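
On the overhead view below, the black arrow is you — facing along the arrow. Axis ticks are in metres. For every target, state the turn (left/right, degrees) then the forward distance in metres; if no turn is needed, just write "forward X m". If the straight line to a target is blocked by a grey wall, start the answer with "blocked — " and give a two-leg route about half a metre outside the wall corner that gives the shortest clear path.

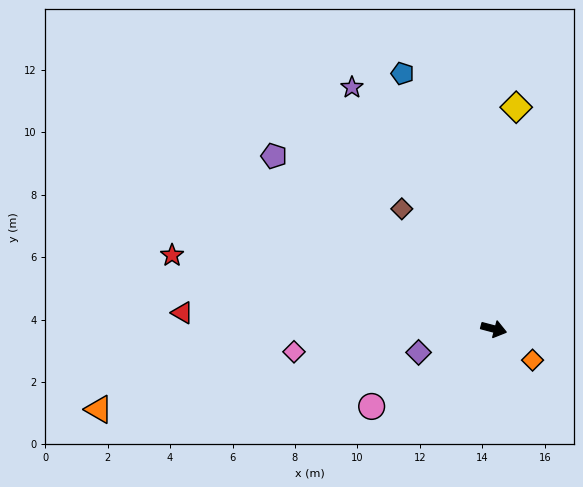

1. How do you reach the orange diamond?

turn right 24°, forward 1.6 m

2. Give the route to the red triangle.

turn right 168°, forward 10.0 m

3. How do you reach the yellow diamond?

turn left 99°, forward 7.1 m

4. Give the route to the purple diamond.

turn right 148°, forward 2.5 m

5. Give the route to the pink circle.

turn right 133°, forward 4.6 m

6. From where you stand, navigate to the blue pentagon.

turn left 124°, forward 8.7 m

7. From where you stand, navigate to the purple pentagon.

turn left 157°, forward 9.0 m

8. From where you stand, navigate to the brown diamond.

turn left 142°, forward 4.8 m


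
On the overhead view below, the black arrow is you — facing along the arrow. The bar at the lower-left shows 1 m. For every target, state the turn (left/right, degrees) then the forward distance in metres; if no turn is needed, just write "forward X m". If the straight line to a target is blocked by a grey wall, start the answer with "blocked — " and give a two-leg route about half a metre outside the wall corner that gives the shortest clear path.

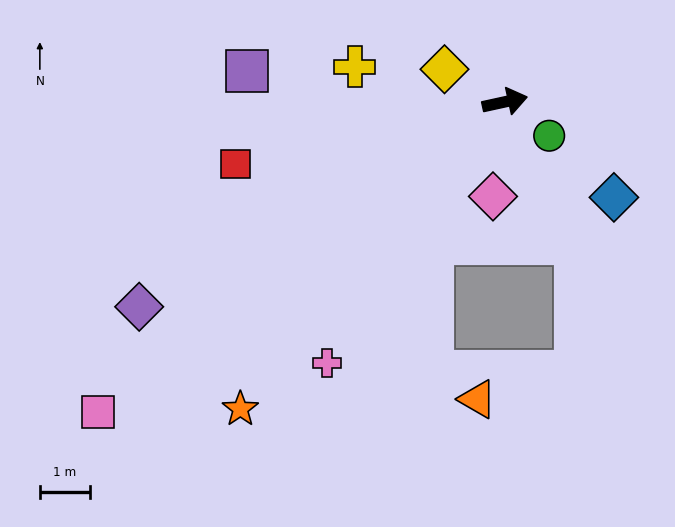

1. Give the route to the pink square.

turn right 155°, forward 10.2 m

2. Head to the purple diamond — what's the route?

turn right 163°, forward 8.3 m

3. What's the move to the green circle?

turn right 50°, forward 1.1 m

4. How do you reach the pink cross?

turn right 137°, forward 6.3 m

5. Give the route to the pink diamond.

turn right 110°, forward 1.9 m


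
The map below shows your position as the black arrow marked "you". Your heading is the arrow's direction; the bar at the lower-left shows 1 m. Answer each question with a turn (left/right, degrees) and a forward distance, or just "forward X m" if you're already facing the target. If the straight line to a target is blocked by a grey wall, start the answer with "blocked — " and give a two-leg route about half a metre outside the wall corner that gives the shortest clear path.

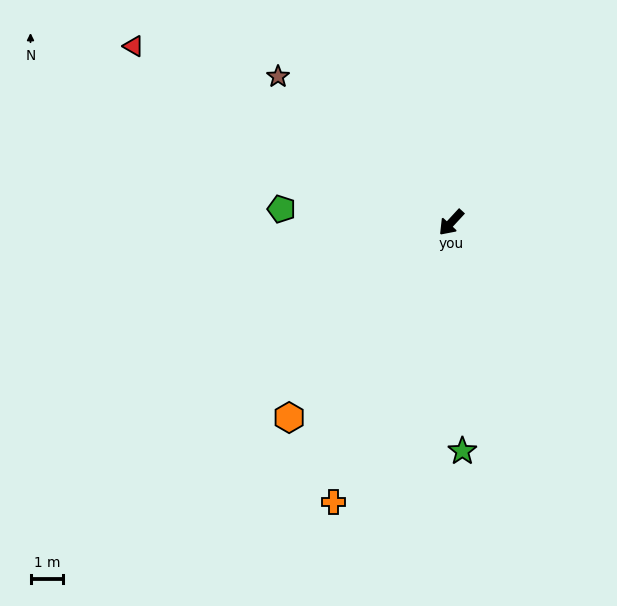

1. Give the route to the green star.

turn left 46°, forward 7.0 m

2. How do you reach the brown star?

turn right 87°, forward 6.9 m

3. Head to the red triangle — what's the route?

turn right 76°, forward 11.1 m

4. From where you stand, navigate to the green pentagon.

turn right 52°, forward 5.2 m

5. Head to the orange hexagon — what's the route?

turn left 3°, forward 7.8 m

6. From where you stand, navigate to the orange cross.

turn left 20°, forward 9.3 m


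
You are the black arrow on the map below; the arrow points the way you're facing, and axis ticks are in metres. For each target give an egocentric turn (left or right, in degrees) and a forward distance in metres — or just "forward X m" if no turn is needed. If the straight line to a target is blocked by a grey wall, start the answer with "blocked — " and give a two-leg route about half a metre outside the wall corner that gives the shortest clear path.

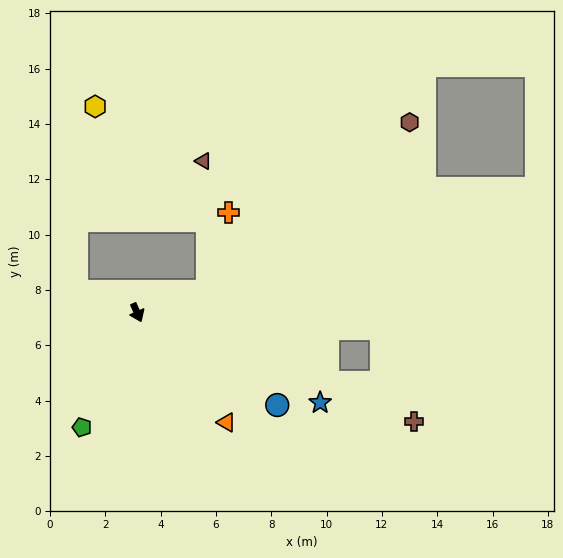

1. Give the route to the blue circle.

turn left 33°, forward 6.1 m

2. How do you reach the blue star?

turn left 40°, forward 7.4 m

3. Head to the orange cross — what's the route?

blocked — turn left 83°, forward 2.6 m, then turn left 58°, forward 3.0 m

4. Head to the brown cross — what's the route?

turn left 45°, forward 10.7 m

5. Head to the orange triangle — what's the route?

turn left 15°, forward 5.1 m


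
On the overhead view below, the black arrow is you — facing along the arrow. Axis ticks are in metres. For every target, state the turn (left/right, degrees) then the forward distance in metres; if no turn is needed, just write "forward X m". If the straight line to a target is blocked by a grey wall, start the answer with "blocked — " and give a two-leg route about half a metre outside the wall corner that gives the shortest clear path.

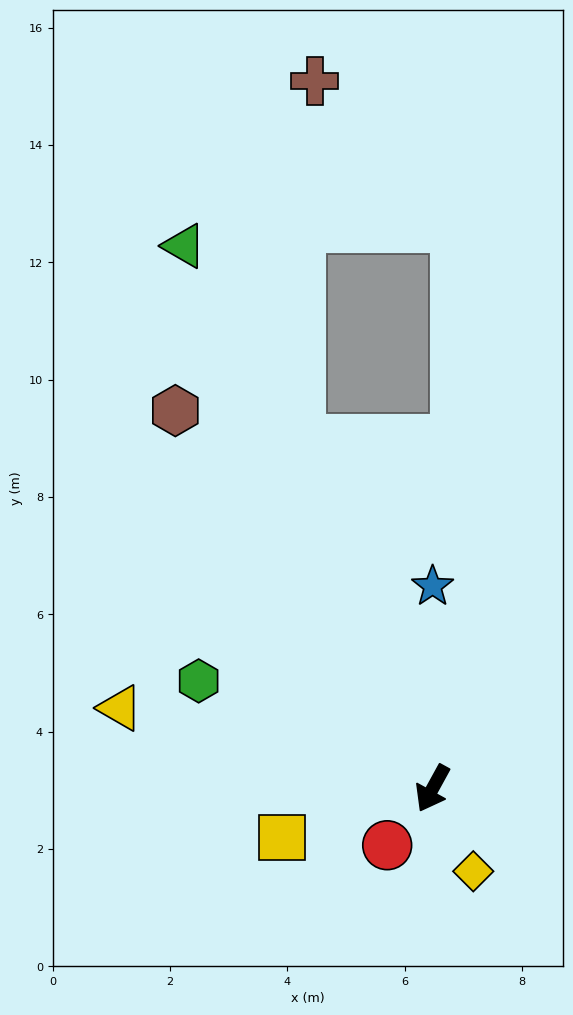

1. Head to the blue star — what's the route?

turn right 151°, forward 3.4 m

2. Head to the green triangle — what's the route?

turn right 127°, forward 10.2 m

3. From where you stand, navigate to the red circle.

turn right 10°, forward 1.2 m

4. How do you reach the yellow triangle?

turn right 76°, forward 5.5 m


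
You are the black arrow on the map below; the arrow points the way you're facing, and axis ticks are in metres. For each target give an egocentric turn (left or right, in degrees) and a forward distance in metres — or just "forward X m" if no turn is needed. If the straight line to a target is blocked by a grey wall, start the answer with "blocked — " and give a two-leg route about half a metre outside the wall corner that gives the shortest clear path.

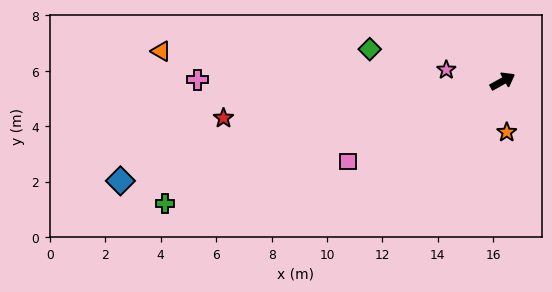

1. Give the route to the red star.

turn left 158°, forward 10.2 m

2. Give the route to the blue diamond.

turn left 165°, forward 14.3 m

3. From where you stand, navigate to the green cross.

turn left 171°, forward 12.9 m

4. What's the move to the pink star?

turn left 139°, forward 2.1 m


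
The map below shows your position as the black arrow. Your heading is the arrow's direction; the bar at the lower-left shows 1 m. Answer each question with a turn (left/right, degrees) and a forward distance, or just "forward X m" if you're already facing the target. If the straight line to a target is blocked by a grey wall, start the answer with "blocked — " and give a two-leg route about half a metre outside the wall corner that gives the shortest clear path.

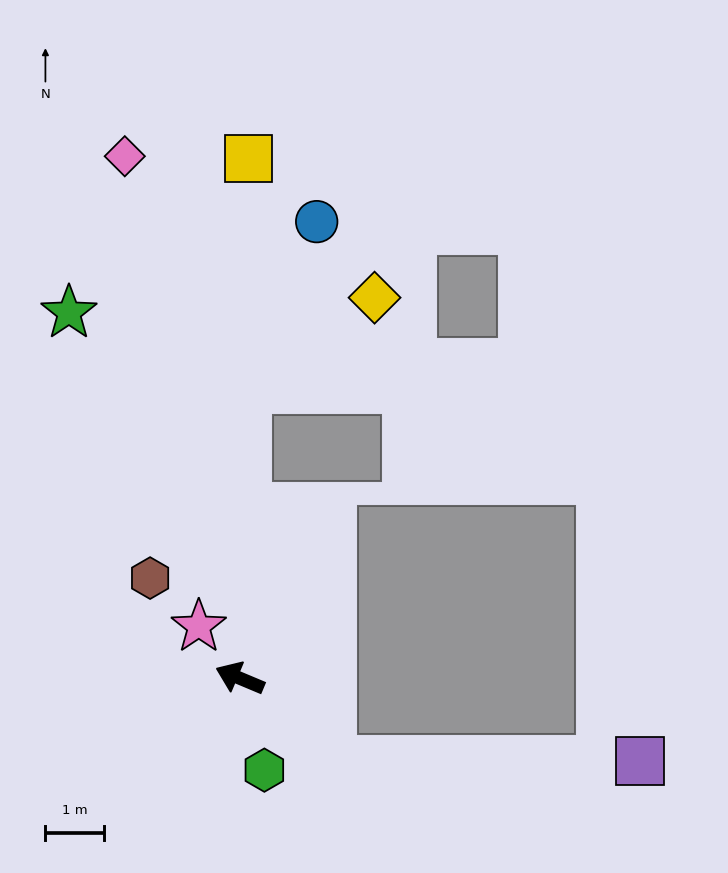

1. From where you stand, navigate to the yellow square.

turn right 68°, forward 8.9 m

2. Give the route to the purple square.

blocked — turn left 161°, forward 2.1 m, then turn left 42°, forward 5.3 m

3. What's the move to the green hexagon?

turn left 128°, forward 1.6 m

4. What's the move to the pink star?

turn right 29°, forward 1.1 m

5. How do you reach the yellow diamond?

blocked — turn right 69°, forward 5.0 m, then turn right 53°, forward 2.7 m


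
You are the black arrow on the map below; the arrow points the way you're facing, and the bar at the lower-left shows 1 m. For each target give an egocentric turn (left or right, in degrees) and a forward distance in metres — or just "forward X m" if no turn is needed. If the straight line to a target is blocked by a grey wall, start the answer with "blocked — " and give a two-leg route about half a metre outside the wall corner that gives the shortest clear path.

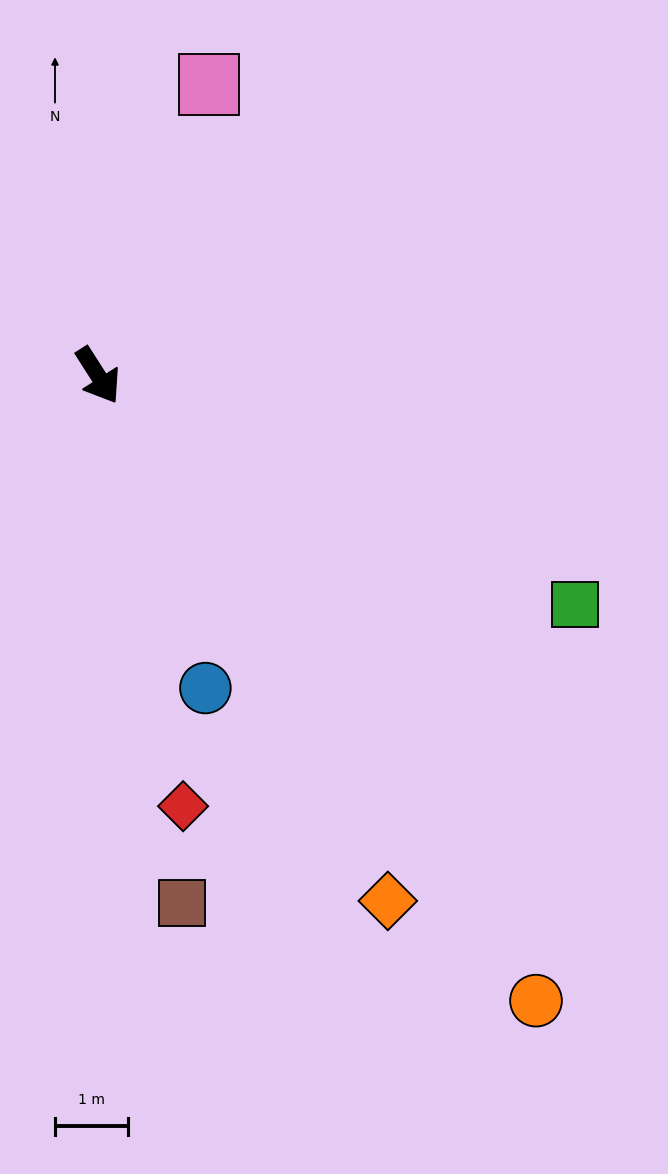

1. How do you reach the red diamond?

turn right 21°, forward 6.0 m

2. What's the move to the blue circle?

turn right 14°, forward 4.5 m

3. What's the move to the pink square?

turn left 127°, forward 4.3 m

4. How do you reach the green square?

turn left 32°, forward 7.2 m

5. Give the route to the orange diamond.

turn right 4°, forward 8.2 m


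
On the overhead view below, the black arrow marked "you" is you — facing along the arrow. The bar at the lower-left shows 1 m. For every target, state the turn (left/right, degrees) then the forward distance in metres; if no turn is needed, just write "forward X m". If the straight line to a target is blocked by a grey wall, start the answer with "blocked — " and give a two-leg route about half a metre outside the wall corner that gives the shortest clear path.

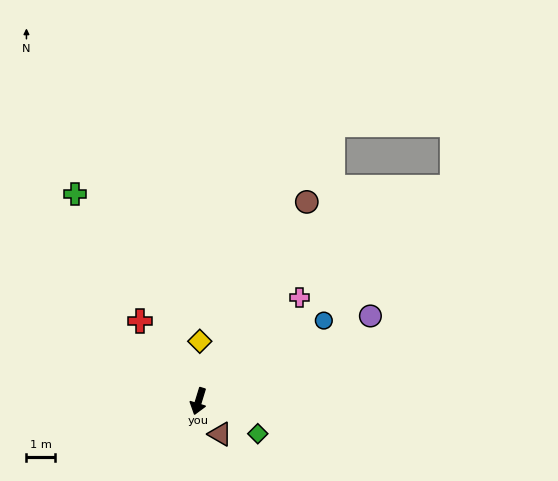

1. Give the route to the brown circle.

turn left 169°, forward 7.8 m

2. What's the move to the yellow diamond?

turn right 164°, forward 2.1 m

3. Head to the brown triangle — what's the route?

turn left 50°, forward 1.4 m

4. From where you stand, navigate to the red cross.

turn right 127°, forward 3.4 m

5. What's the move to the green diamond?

turn left 78°, forward 2.3 m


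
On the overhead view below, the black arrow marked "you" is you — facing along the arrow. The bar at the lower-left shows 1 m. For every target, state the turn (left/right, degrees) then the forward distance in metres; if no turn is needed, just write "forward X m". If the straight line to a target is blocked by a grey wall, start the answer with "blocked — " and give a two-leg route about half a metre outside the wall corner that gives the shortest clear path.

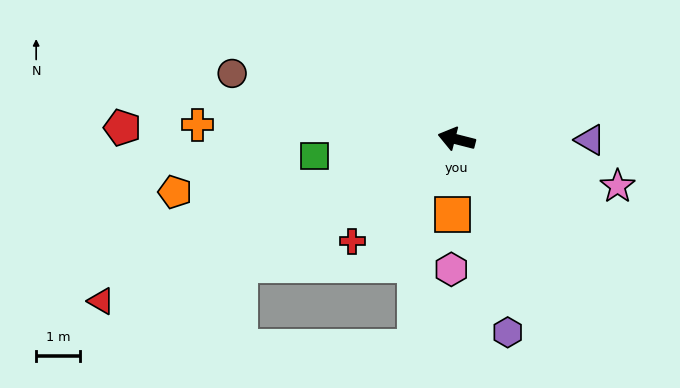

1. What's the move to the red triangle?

turn left 39°, forward 9.0 m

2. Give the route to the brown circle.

turn right 2°, forward 5.4 m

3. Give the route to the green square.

turn left 21°, forward 3.3 m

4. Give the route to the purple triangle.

turn right 166°, forward 3.1 m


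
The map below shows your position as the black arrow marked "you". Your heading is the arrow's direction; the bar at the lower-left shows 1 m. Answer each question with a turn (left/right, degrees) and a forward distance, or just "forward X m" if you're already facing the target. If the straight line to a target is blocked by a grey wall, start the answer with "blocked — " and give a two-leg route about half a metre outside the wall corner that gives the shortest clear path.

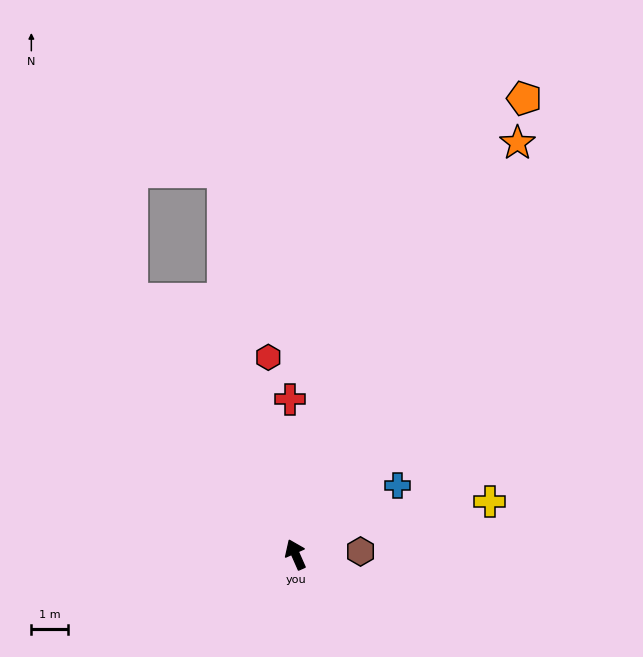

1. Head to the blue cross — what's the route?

turn right 80°, forward 3.3 m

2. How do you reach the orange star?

turn right 52°, forward 12.6 m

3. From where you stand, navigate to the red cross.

turn right 22°, forward 4.2 m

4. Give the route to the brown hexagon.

turn right 111°, forward 1.8 m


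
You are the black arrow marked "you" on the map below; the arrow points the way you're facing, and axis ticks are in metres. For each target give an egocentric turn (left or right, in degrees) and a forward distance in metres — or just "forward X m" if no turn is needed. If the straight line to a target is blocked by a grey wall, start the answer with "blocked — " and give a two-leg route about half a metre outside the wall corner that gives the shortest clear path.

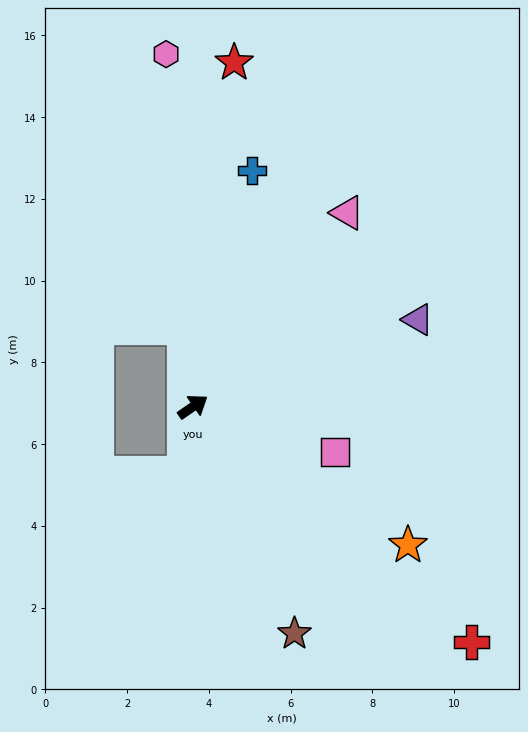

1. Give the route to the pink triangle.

turn left 17°, forward 6.1 m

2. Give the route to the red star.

turn left 48°, forward 8.5 m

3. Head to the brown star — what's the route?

turn right 101°, forward 6.1 m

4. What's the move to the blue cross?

turn left 41°, forward 5.9 m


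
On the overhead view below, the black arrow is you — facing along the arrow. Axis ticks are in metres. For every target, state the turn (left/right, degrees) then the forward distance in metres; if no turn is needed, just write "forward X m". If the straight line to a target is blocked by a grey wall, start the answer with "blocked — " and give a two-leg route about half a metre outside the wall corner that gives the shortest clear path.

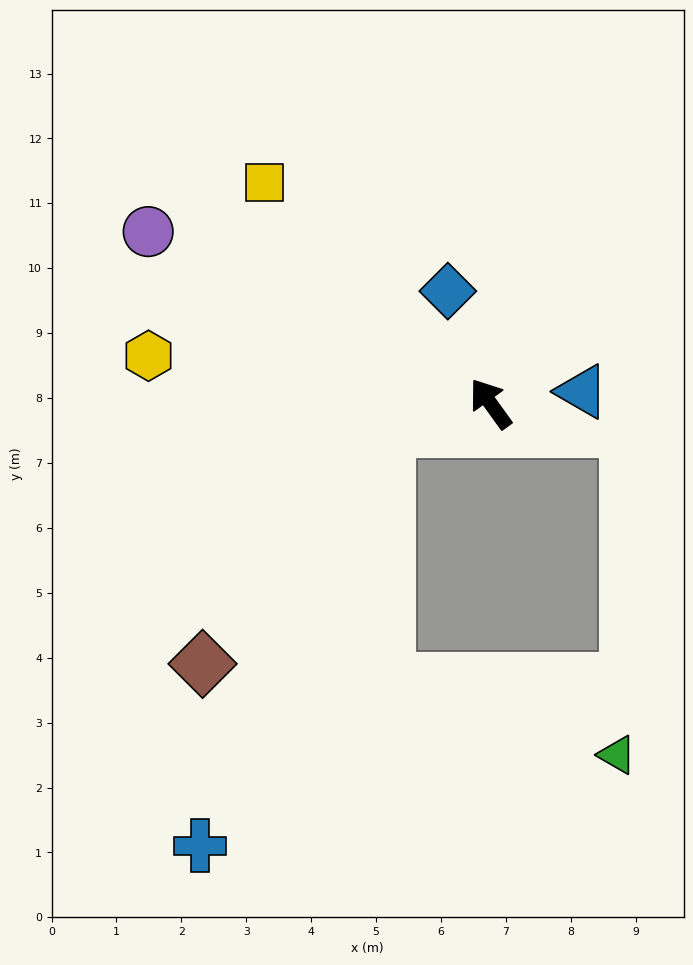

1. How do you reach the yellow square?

turn left 10°, forward 4.9 m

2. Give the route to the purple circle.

turn left 28°, forward 5.9 m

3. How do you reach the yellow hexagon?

turn left 46°, forward 5.3 m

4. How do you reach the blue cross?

blocked — turn left 69°, forward 1.6 m, then turn left 51°, forward 7.0 m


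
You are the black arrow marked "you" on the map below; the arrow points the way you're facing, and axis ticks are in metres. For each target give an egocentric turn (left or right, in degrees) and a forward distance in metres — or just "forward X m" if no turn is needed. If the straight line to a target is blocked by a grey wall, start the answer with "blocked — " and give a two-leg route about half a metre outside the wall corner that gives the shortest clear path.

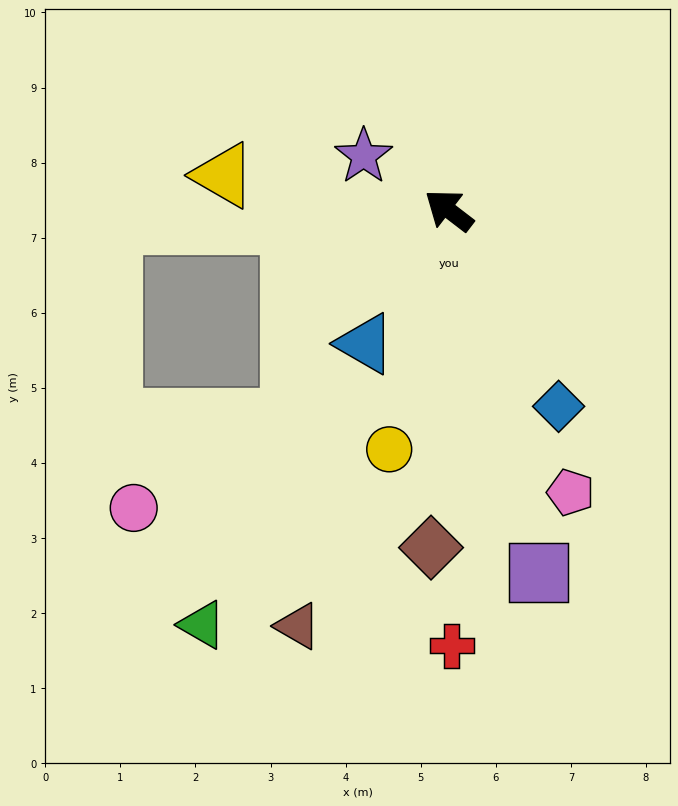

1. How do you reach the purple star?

turn left 5°, forward 1.3 m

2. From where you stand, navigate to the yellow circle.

turn left 114°, forward 3.3 m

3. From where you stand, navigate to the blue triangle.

turn left 95°, forward 2.1 m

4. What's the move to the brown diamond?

turn left 124°, forward 4.5 m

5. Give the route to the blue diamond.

turn left 157°, forward 3.0 m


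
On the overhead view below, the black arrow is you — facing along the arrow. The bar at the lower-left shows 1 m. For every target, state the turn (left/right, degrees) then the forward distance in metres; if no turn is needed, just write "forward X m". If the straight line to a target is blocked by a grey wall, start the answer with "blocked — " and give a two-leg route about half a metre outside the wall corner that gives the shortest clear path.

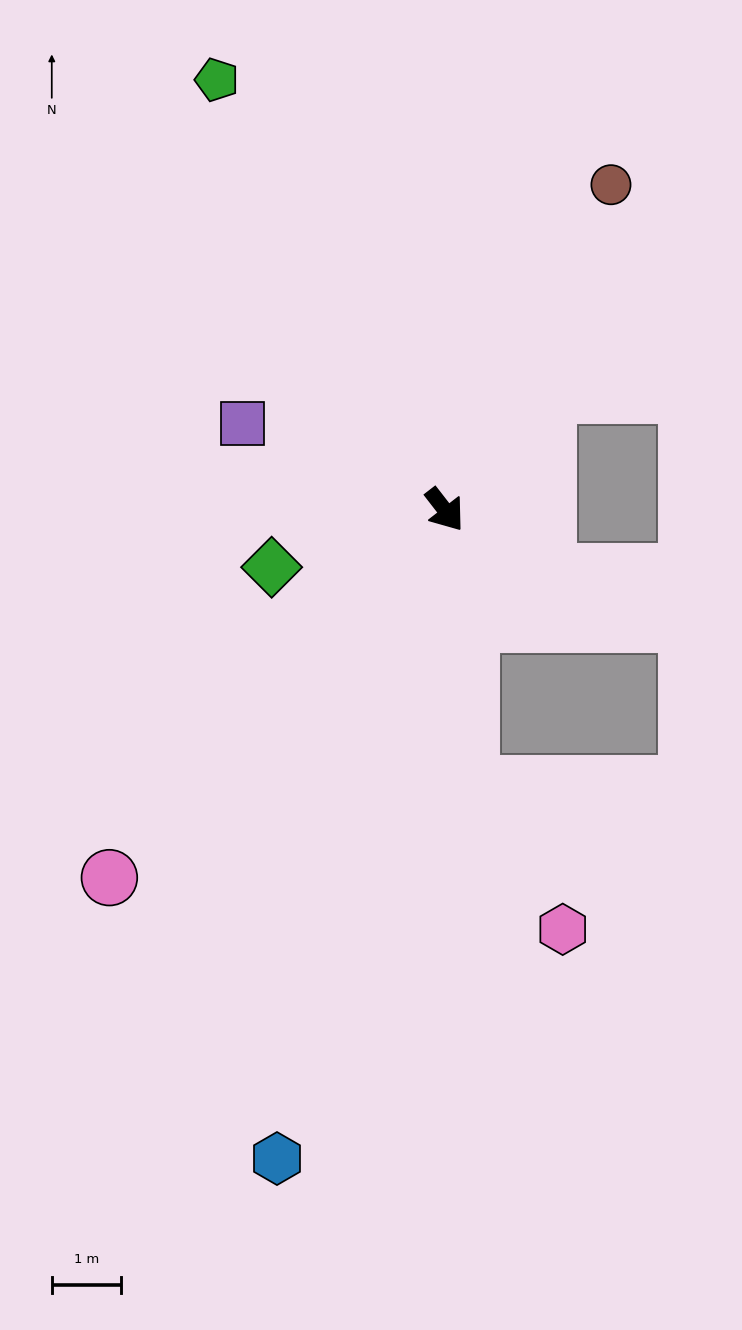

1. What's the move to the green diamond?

turn right 109°, forward 2.6 m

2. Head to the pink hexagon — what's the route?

blocked — turn right 33°, forward 4.0 m, then turn left 28°, forward 2.5 m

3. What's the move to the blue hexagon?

turn right 52°, forward 9.7 m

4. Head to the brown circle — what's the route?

turn left 115°, forward 5.3 m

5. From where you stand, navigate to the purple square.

turn right 151°, forward 3.2 m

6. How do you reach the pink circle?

turn right 80°, forward 7.2 m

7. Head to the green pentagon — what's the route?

turn left 170°, forward 7.1 m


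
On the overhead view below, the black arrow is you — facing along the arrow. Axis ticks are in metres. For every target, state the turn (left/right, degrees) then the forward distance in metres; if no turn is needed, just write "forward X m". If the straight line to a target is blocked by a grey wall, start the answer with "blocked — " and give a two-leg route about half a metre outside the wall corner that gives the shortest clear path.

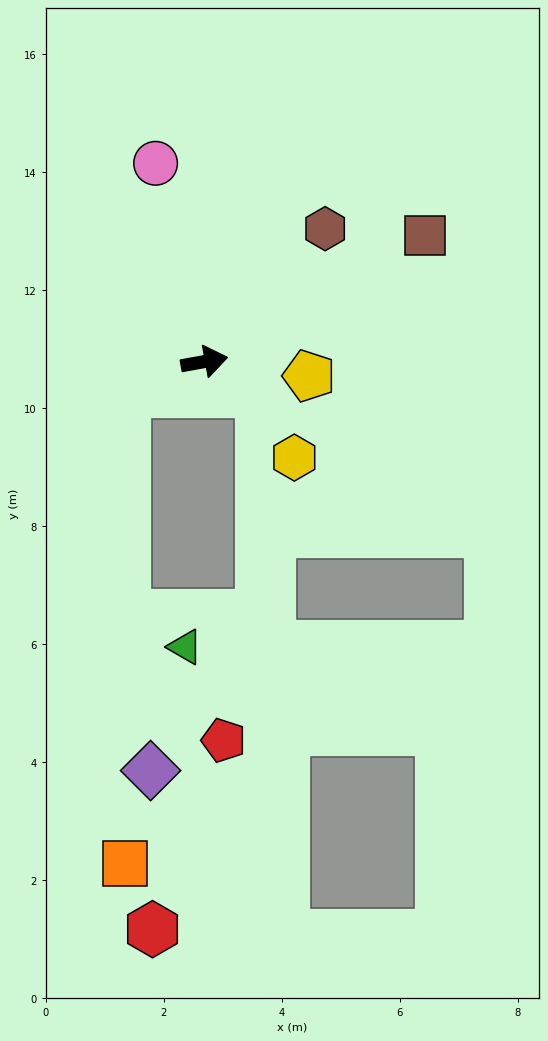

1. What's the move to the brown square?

turn left 19°, forward 4.3 m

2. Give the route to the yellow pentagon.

turn right 18°, forward 1.8 m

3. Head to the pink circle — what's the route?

turn left 94°, forward 3.5 m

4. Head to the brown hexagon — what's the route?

turn left 37°, forward 3.0 m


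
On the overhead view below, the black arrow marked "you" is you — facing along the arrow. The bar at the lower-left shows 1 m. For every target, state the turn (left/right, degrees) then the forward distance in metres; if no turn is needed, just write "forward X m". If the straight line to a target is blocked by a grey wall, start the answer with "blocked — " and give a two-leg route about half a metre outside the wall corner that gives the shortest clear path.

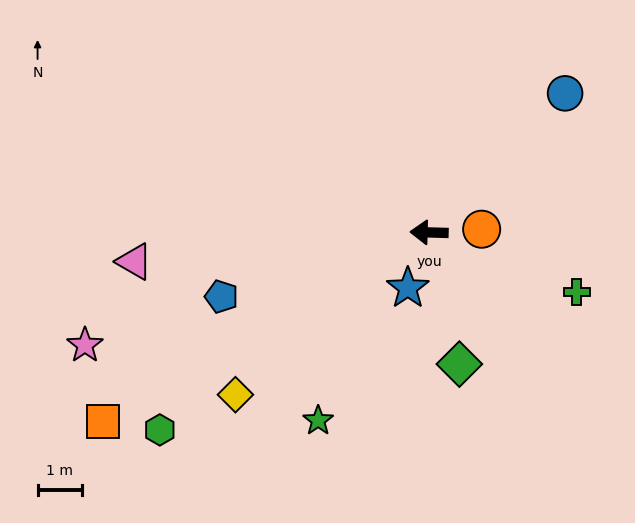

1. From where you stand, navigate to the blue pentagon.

turn left 19°, forward 4.9 m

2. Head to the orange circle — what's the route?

turn right 175°, forward 1.2 m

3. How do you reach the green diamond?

turn left 105°, forward 3.1 m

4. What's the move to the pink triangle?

turn left 7°, forward 6.7 m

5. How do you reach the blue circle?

turn right 133°, forward 4.4 m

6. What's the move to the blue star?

turn left 71°, forward 1.4 m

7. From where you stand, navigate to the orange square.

turn left 32°, forward 8.6 m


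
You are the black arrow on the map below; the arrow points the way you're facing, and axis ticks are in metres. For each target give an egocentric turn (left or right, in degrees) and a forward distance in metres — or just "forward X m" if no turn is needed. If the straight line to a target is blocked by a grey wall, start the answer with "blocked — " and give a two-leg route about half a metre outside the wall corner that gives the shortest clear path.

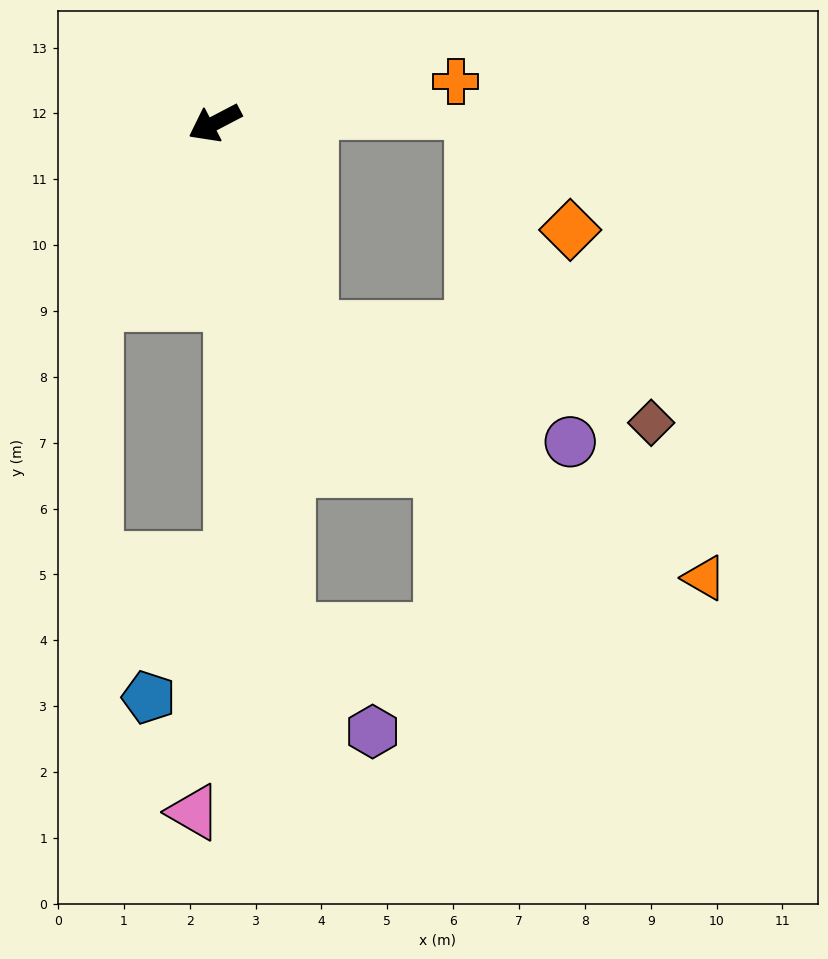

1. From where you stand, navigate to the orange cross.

turn left 162°, forward 3.7 m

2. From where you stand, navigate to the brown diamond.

blocked — turn left 87°, forward 3.4 m, then turn left 50°, forward 5.4 m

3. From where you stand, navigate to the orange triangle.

blocked — turn left 87°, forward 3.4 m, then turn left 33°, forward 7.1 m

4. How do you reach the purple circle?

blocked — turn left 87°, forward 3.4 m, then turn left 42°, forward 4.3 m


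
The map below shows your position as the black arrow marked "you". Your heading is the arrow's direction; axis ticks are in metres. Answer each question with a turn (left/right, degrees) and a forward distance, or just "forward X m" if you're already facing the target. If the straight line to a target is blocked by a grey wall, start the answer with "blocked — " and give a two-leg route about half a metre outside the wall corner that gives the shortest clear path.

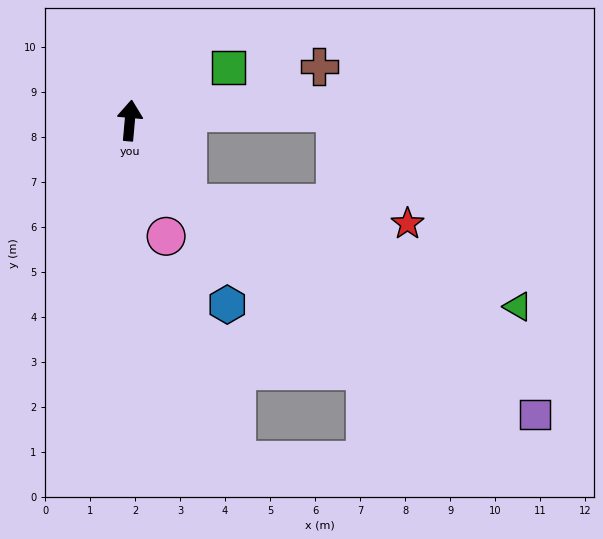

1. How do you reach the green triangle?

blocked — turn right 140°, forward 2.2 m, then turn left 38°, forward 7.7 m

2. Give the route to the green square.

turn right 57°, forward 2.5 m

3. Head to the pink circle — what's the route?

turn right 158°, forward 2.7 m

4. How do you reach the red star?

blocked — turn right 140°, forward 2.2 m, then turn left 50°, forward 4.9 m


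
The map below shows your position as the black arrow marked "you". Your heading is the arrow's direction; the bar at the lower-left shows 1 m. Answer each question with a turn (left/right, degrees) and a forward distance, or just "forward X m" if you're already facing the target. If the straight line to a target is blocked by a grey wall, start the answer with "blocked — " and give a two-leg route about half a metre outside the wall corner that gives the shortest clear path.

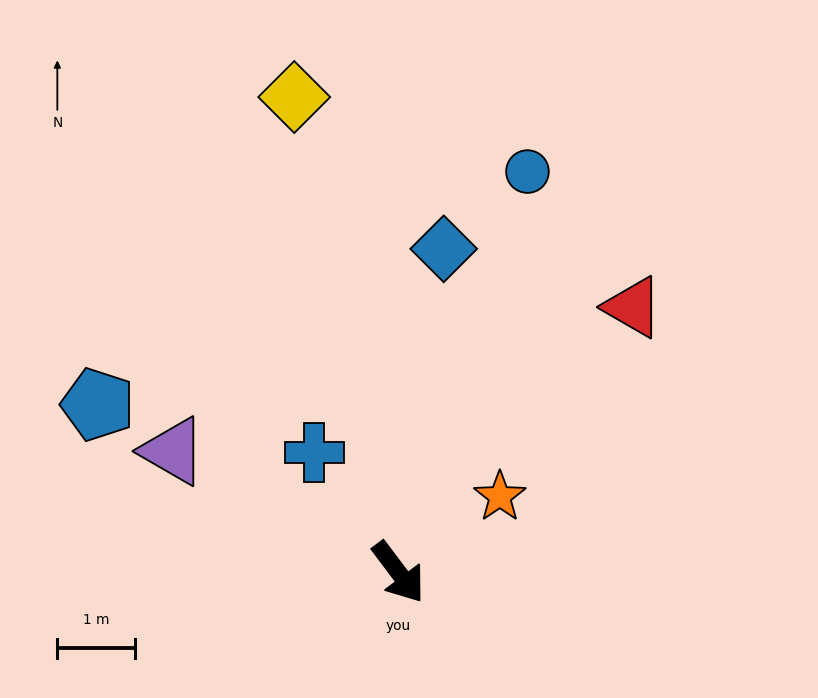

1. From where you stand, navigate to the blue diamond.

turn left 135°, forward 4.2 m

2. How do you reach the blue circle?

turn left 125°, forward 5.4 m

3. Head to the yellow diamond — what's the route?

turn left 155°, forward 6.3 m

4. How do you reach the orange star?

turn left 90°, forward 1.6 m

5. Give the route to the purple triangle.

turn right 155°, forward 3.3 m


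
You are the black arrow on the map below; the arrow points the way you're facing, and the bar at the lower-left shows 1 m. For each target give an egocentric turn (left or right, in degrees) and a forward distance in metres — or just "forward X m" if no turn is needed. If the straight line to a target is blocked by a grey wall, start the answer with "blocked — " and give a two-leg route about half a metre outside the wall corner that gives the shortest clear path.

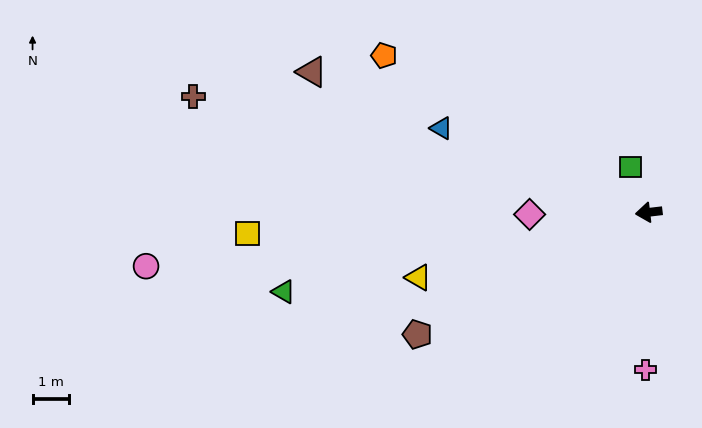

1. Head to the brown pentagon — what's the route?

turn left 21°, forward 7.2 m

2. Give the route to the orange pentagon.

turn right 37°, forward 8.4 m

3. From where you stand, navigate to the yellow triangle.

turn left 9°, forward 6.6 m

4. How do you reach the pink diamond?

turn right 6°, forward 3.3 m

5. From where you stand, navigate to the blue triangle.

turn right 29°, forward 6.1 m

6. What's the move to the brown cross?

turn right 21°, forward 12.9 m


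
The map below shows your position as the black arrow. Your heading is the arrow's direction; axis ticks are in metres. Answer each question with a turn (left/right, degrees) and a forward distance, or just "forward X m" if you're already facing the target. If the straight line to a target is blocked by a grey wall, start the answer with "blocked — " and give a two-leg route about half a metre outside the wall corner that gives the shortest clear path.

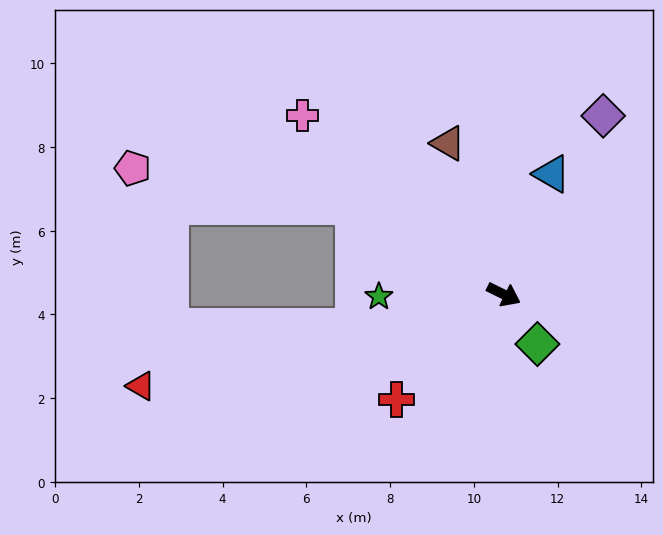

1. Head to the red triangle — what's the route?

turn right 140°, forward 8.9 m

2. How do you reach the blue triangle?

turn left 95°, forward 3.1 m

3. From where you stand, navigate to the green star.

turn right 153°, forward 3.0 m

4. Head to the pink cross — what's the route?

turn left 165°, forward 6.4 m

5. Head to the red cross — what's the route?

turn right 109°, forward 3.6 m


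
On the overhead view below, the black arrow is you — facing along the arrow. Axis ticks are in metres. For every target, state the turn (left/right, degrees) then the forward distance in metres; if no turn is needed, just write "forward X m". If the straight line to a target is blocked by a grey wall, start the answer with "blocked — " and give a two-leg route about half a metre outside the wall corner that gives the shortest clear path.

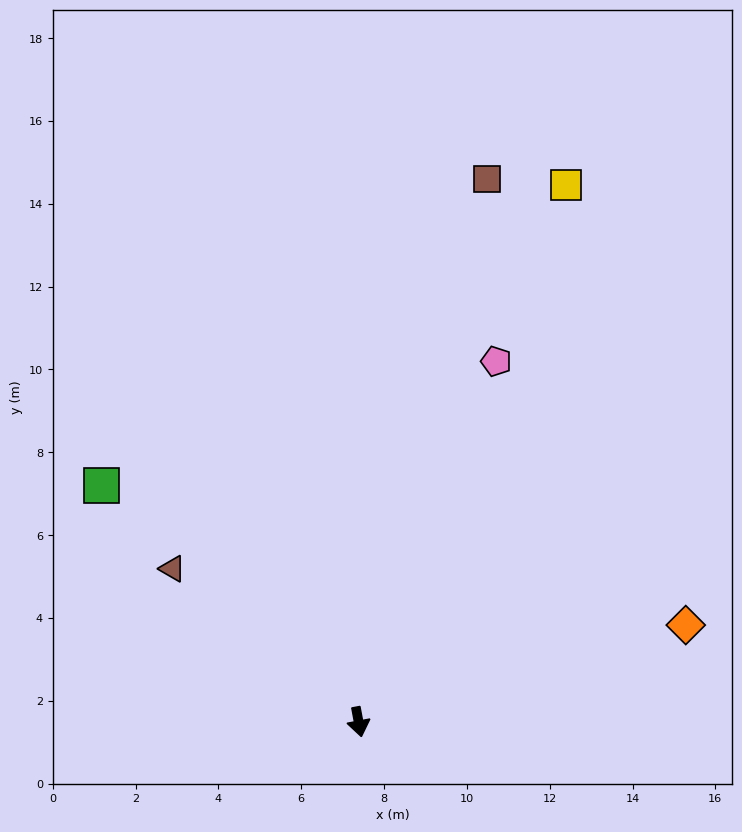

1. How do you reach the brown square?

turn left 156°, forward 13.5 m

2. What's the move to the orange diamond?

turn left 96°, forward 8.2 m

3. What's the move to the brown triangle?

turn right 140°, forward 5.8 m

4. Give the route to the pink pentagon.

turn left 148°, forward 9.3 m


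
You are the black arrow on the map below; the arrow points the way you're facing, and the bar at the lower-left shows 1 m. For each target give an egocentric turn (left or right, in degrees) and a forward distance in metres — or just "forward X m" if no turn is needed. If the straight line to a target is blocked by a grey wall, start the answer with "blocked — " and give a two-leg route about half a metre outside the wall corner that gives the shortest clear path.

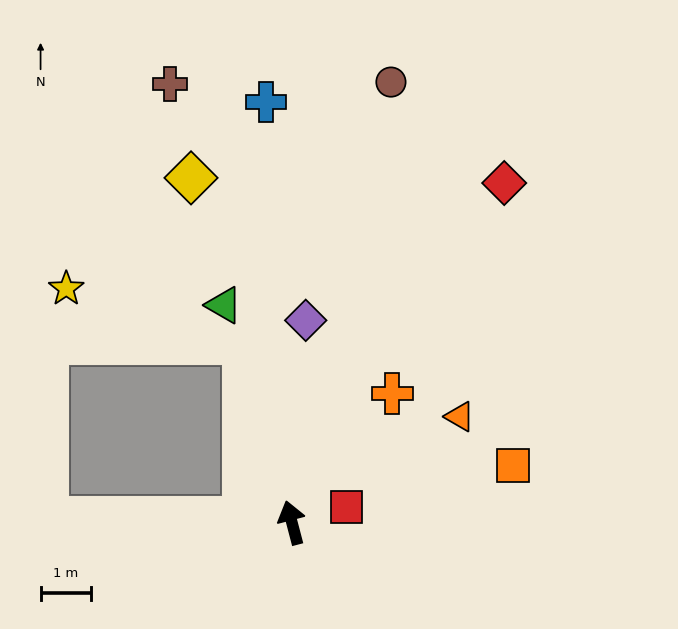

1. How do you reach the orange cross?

turn right 53°, forward 3.2 m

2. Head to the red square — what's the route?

turn right 89°, forward 1.1 m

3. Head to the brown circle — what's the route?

turn right 27°, forward 9.0 m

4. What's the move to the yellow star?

blocked — forward 3.7 m, then turn left 58°, forward 3.7 m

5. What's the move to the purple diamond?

turn right 19°, forward 4.0 m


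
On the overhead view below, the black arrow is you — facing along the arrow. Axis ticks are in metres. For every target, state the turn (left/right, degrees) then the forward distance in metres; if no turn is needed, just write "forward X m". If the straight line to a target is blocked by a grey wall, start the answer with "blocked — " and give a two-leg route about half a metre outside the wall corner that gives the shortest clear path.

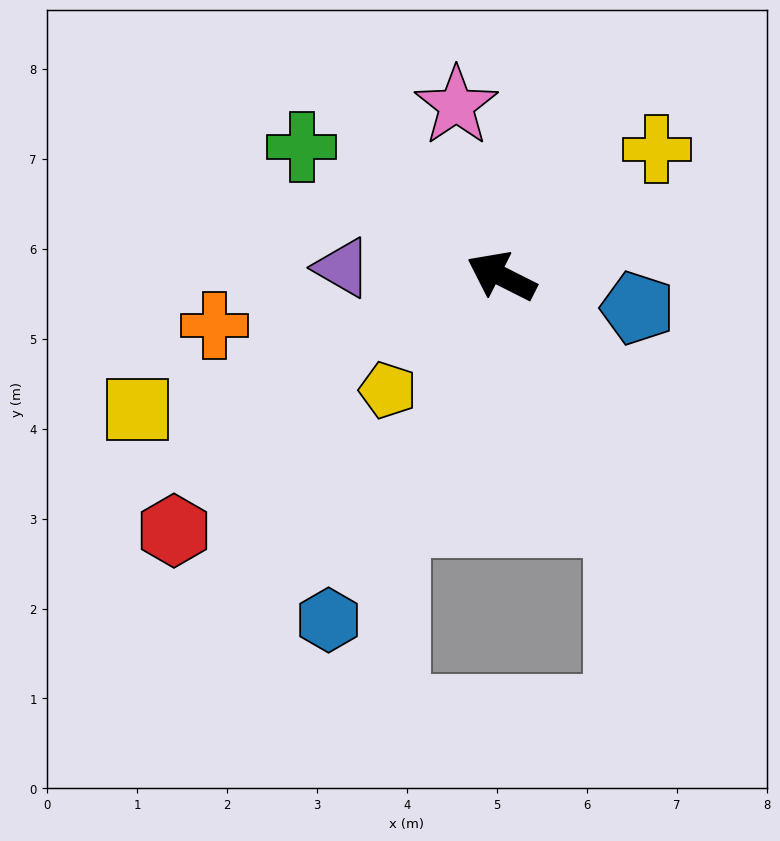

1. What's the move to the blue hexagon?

turn left 90°, forward 4.3 m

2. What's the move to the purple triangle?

turn left 24°, forward 1.8 m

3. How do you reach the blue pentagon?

turn right 166°, forward 1.6 m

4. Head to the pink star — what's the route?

turn right 48°, forward 2.0 m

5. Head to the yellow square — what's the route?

turn left 47°, forward 4.3 m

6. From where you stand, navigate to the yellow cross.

turn right 114°, forward 2.2 m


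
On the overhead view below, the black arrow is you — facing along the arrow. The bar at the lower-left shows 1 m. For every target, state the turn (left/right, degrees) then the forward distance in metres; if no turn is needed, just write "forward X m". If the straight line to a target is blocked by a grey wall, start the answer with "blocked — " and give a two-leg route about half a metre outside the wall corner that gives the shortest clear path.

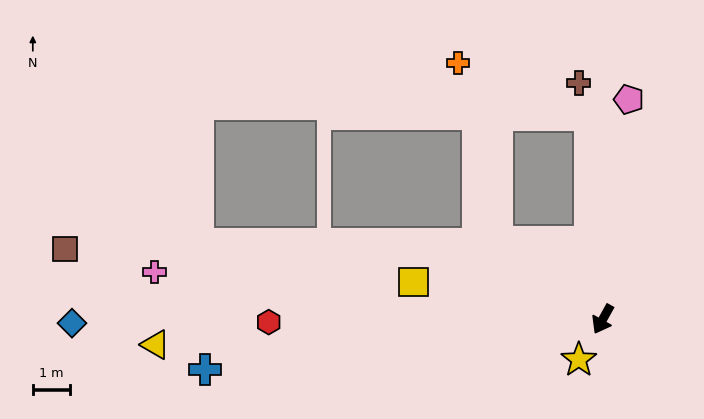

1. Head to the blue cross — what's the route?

turn right 54°, forward 10.6 m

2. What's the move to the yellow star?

forward 1.2 m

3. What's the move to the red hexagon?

turn right 61°, forward 8.9 m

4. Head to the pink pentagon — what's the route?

turn right 158°, forward 5.9 m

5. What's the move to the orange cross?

blocked — turn right 147°, forward 5.4 m, then turn left 64°, forward 3.8 m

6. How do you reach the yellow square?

turn right 72°, forward 5.1 m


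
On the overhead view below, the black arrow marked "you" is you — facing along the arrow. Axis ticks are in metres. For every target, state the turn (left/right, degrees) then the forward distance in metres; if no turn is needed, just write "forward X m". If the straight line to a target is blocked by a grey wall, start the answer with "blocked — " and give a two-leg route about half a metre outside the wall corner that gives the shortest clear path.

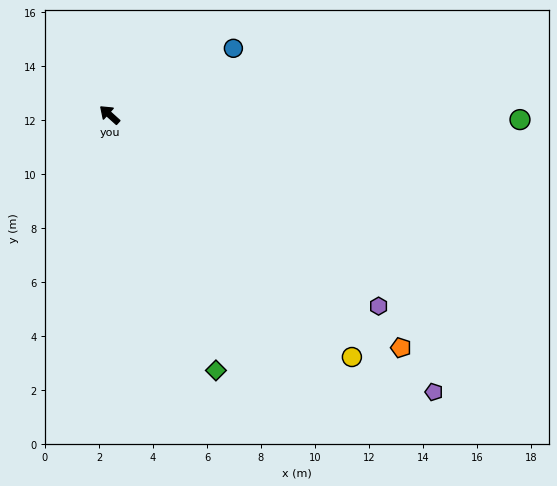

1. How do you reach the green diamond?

turn left 155°, forward 10.3 m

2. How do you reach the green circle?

turn right 139°, forward 15.2 m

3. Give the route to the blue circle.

turn right 110°, forward 5.2 m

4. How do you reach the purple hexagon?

turn right 173°, forward 12.2 m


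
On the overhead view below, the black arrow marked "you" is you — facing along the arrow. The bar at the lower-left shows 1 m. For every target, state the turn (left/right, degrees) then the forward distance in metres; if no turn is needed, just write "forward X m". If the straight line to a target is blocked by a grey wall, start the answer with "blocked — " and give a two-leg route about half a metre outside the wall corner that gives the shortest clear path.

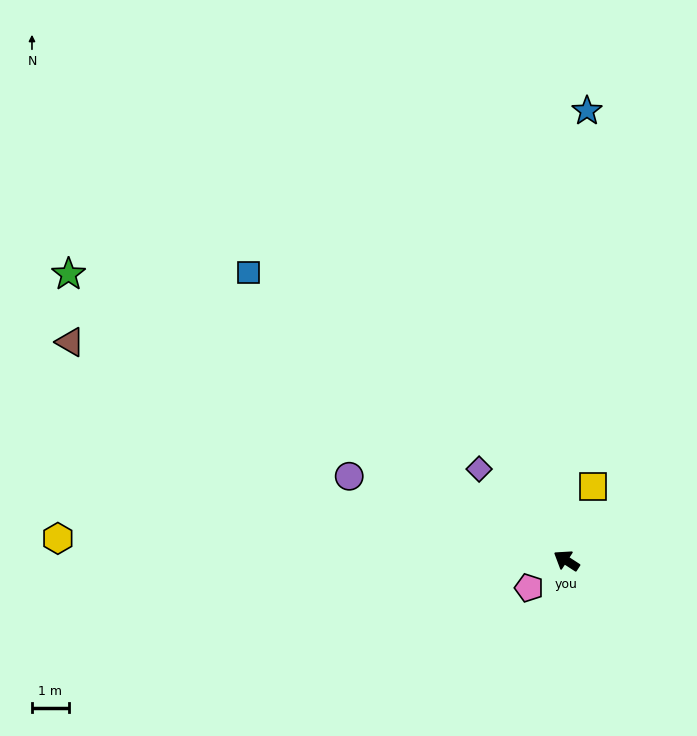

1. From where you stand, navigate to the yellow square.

turn right 77°, forward 2.1 m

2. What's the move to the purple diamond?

turn right 13°, forward 3.5 m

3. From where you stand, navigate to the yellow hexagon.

turn left 31°, forward 13.9 m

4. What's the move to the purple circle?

turn left 12°, forward 6.4 m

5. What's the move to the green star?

turn left 3°, forward 15.7 m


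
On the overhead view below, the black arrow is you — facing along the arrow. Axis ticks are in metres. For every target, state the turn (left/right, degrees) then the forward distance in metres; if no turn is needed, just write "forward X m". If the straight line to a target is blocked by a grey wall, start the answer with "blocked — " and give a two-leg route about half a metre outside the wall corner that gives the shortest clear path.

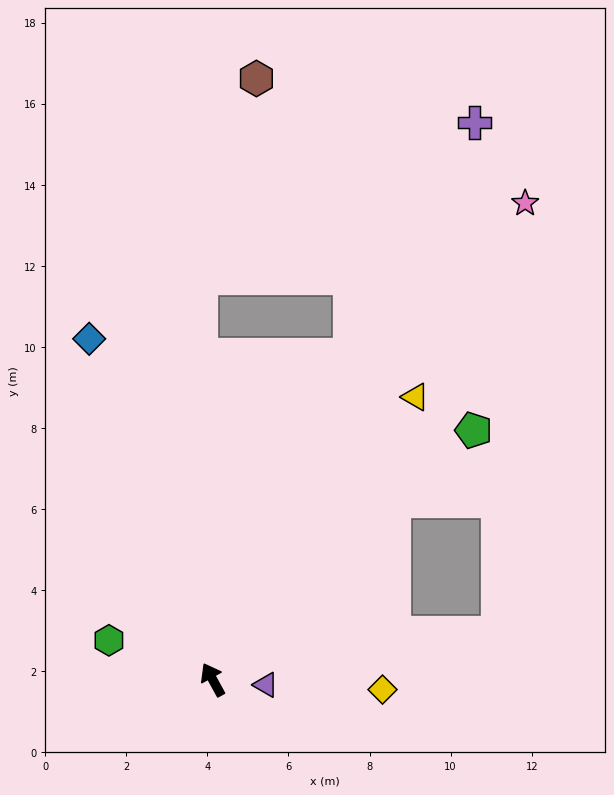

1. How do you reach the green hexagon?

turn left 40°, forward 2.7 m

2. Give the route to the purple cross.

turn right 54°, forward 15.2 m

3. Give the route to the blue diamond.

turn right 9°, forward 8.9 m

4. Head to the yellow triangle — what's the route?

turn right 64°, forward 8.6 m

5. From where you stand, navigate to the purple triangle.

turn right 124°, forward 1.3 m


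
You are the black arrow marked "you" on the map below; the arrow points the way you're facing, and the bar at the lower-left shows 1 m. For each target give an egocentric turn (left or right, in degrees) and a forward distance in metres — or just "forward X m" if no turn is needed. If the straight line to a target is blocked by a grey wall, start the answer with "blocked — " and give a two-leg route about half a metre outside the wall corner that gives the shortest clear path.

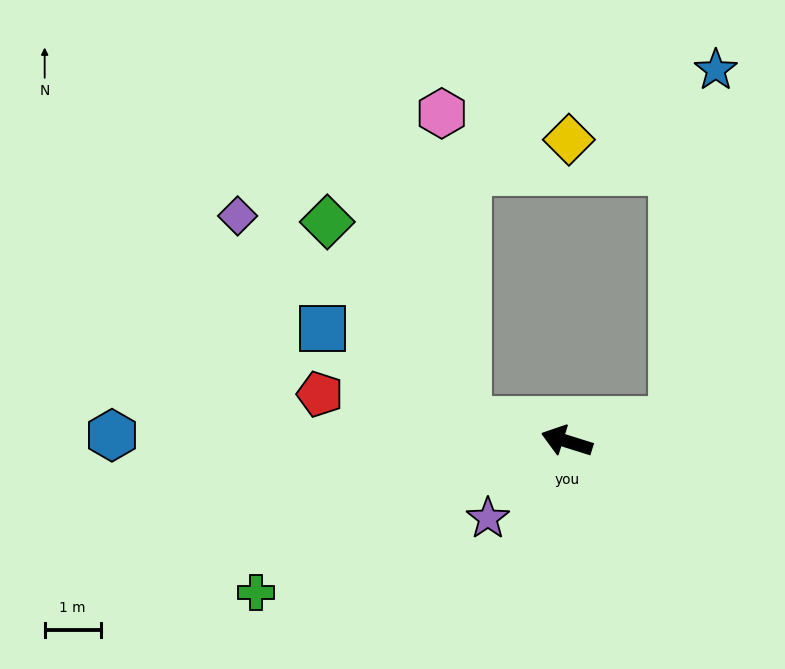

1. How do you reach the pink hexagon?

blocked — turn left 6°, forward 1.8 m, then turn right 74°, forward 5.5 m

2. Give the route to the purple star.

turn left 62°, forward 2.0 m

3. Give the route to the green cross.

turn left 43°, forward 6.2 m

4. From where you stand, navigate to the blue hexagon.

turn left 17°, forward 8.1 m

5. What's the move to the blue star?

blocked — turn right 151°, forward 1.9 m, then turn left 71°, forward 6.3 m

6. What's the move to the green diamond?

blocked — turn left 6°, forward 1.8 m, then turn right 43°, forward 4.3 m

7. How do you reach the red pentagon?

turn left 7°, forward 4.5 m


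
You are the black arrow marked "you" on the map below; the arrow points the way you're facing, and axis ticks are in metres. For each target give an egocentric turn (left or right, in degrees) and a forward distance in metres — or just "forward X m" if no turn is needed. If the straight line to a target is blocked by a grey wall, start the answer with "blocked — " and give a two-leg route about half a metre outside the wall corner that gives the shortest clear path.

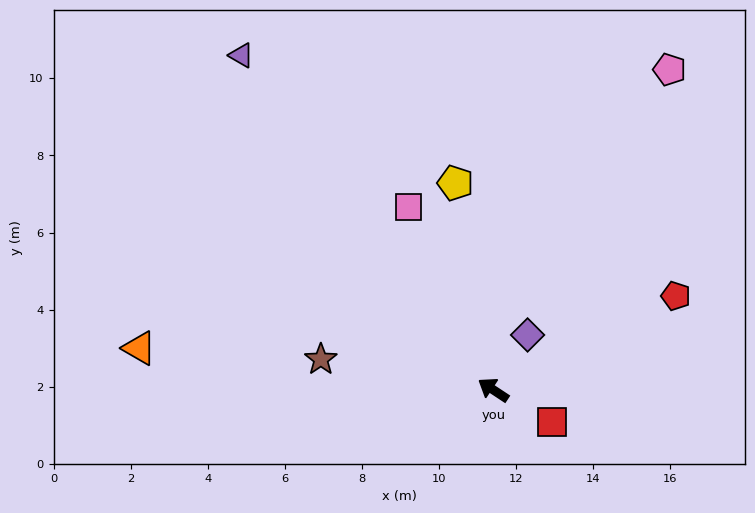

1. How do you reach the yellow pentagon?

turn right 46°, forward 5.5 m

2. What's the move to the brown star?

turn left 23°, forward 4.5 m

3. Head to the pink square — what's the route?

turn right 32°, forward 5.2 m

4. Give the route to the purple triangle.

turn right 20°, forward 10.9 m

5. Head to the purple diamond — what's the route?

turn right 89°, forward 1.7 m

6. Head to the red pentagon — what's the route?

turn right 119°, forward 5.3 m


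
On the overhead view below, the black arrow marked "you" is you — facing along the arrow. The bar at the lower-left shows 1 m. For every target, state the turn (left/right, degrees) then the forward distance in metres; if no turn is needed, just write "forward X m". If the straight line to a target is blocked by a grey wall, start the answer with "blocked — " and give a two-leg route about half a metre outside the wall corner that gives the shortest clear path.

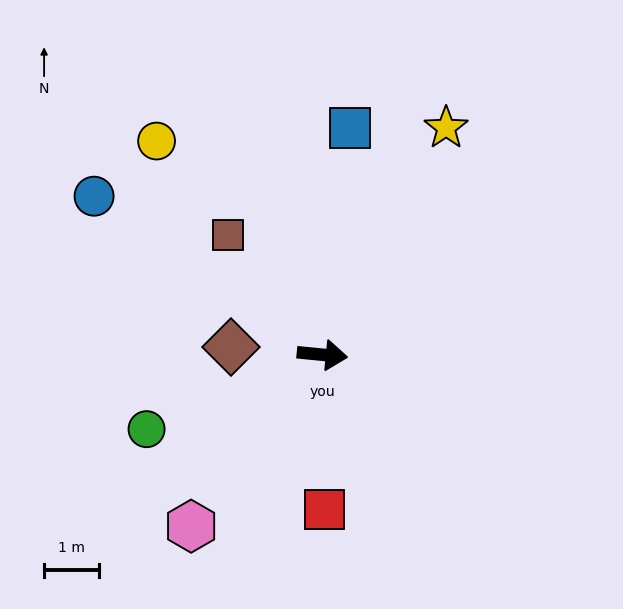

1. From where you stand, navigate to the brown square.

turn left 134°, forward 2.8 m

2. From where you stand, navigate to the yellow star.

turn left 67°, forward 4.7 m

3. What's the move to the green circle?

turn right 151°, forward 3.5 m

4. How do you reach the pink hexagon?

turn right 122°, forward 3.9 m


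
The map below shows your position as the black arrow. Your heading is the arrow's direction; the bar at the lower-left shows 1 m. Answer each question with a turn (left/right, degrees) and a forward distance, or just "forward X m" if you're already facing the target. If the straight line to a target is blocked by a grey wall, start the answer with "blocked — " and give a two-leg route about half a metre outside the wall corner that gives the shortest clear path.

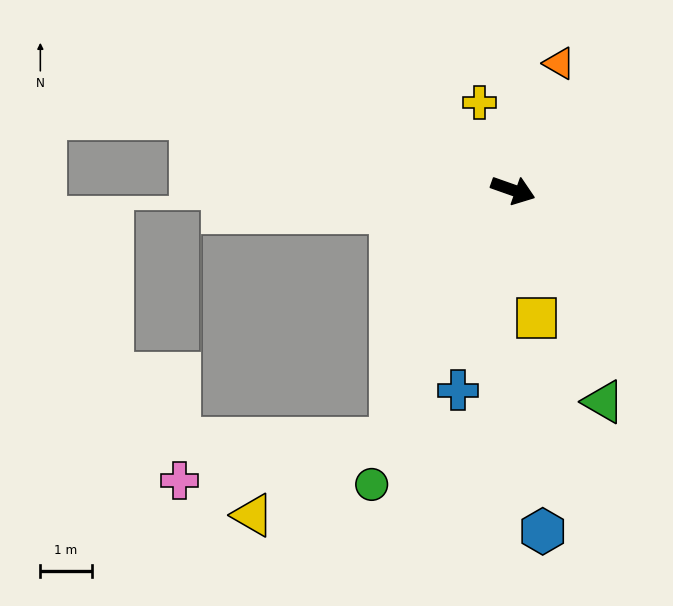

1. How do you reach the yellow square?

turn right 60°, forward 2.5 m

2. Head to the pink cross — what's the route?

blocked — turn right 97°, forward 5.4 m, then turn right 52°, forward 4.2 m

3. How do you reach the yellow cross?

turn left 130°, forward 1.8 m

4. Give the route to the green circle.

turn right 96°, forward 6.4 m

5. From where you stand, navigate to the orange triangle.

turn left 89°, forward 2.6 m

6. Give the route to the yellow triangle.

blocked — turn right 97°, forward 5.4 m, then turn right 35°, forward 3.1 m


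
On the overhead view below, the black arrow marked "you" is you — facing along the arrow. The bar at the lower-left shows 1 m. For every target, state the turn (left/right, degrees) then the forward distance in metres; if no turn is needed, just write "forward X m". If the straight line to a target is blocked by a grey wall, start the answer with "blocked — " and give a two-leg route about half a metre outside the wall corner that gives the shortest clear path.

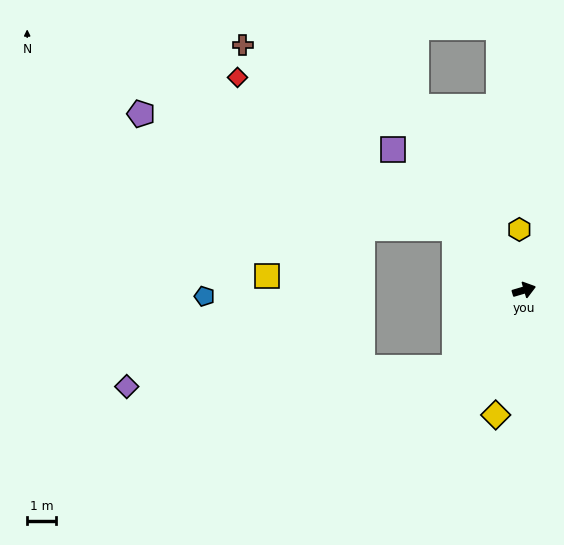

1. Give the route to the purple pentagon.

blocked — turn left 122°, forward 3.2 m, then turn left 21°, forward 11.5 m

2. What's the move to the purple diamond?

blocked — turn right 149°, forward 3.6 m, then turn right 44°, forward 11.3 m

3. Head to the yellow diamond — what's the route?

turn right 119°, forward 4.4 m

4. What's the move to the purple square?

turn left 117°, forward 6.6 m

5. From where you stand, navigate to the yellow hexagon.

turn left 78°, forward 2.1 m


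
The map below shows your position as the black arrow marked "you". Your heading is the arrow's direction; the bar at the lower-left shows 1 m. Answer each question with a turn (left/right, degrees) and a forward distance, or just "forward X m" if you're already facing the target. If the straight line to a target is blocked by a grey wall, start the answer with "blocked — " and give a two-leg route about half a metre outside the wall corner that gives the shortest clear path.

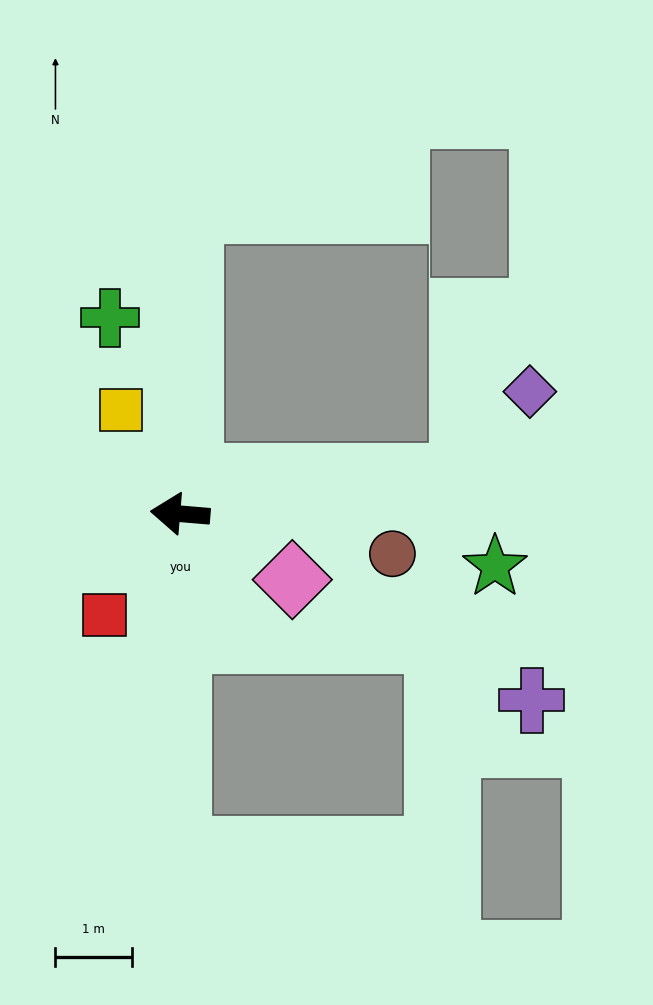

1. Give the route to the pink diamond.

turn left 154°, forward 1.7 m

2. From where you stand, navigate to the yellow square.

turn right 56°, forward 1.6 m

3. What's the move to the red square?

turn left 58°, forward 1.6 m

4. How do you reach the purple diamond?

blocked — turn right 168°, forward 3.7 m, then turn left 44°, forward 1.4 m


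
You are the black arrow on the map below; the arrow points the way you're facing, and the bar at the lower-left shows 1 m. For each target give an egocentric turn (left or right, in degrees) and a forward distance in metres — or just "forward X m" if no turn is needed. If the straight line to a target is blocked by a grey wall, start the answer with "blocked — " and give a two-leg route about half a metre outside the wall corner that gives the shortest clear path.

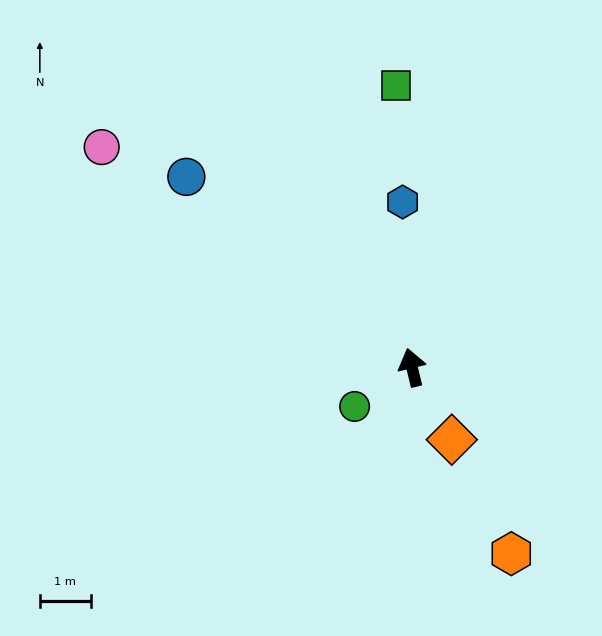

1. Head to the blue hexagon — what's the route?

turn right 10°, forward 3.2 m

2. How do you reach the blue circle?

turn left 36°, forward 5.8 m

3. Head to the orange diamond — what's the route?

turn right 165°, forward 1.6 m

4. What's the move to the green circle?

turn left 111°, forward 1.4 m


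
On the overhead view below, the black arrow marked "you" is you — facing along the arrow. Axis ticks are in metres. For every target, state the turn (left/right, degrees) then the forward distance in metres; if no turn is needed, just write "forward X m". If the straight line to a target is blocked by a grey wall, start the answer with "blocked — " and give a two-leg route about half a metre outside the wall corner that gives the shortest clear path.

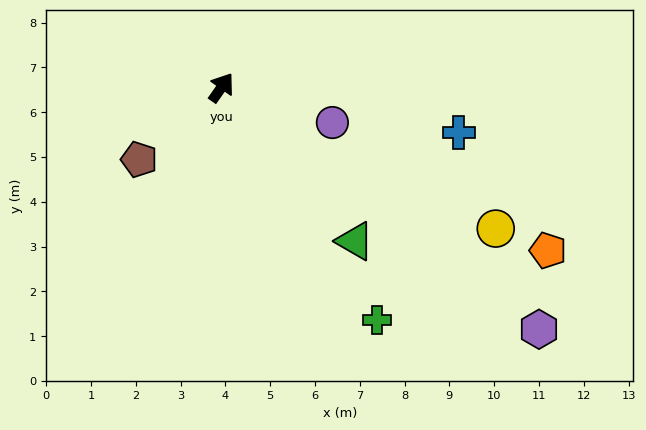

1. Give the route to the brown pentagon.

turn left 166°, forward 2.4 m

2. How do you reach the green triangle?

turn right 104°, forward 4.5 m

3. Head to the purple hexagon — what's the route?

turn right 92°, forward 8.9 m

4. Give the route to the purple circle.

turn right 73°, forward 2.6 m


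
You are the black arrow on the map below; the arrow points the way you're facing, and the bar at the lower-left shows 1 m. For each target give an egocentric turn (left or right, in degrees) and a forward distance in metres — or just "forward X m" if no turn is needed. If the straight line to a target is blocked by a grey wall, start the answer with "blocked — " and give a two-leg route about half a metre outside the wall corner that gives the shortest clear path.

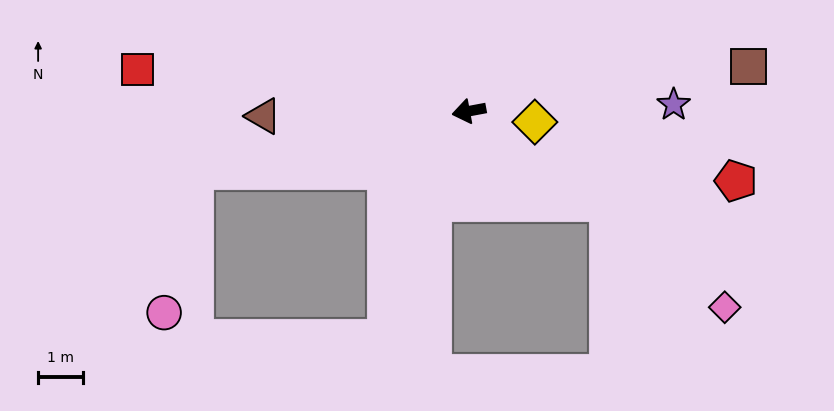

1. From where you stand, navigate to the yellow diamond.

turn left 160°, forward 1.5 m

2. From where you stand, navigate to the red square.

turn right 18°, forward 7.4 m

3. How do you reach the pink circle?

blocked — forward 6.3 m, then turn left 67°, forward 3.2 m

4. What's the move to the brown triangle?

turn right 9°, forward 4.6 m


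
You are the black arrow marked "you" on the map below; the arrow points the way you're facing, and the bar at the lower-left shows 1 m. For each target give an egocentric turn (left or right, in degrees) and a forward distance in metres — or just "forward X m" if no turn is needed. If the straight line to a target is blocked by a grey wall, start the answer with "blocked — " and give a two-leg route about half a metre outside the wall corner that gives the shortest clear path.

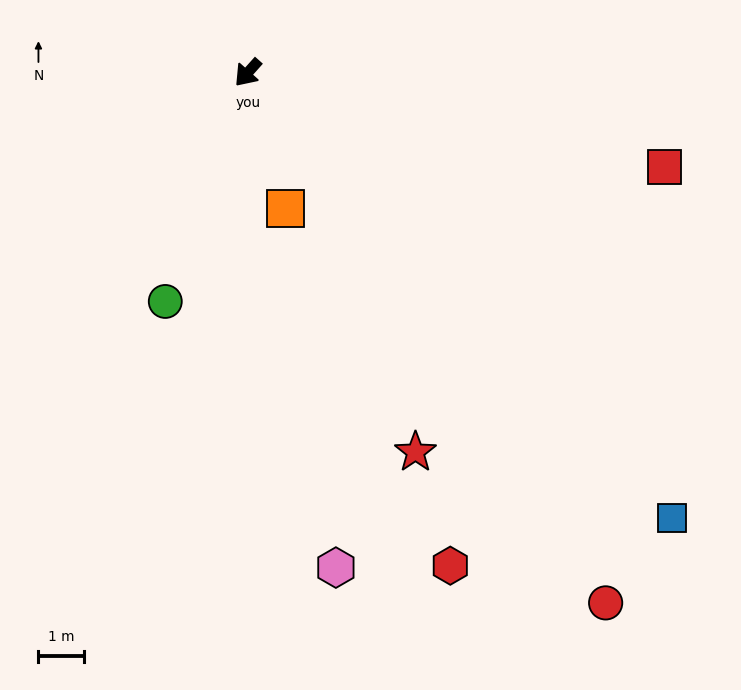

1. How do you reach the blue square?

turn left 85°, forward 13.5 m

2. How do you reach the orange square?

turn left 57°, forward 3.1 m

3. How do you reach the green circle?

turn left 22°, forward 5.3 m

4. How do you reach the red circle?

turn left 76°, forward 14.0 m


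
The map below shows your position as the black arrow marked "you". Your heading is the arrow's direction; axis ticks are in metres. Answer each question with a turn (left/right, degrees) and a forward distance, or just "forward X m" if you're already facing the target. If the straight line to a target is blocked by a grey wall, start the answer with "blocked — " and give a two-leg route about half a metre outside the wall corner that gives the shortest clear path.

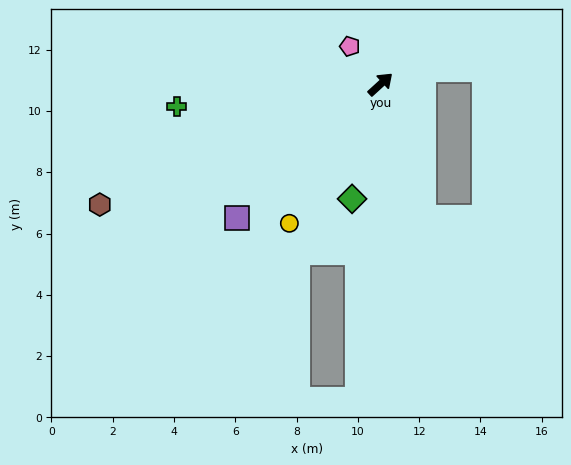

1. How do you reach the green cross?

turn left 144°, forward 6.7 m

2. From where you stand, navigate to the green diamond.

turn right 146°, forward 3.9 m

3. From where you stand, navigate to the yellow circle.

turn right 166°, forward 5.4 m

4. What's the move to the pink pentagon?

turn left 87°, forward 1.6 m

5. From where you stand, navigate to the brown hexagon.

turn left 161°, forward 10.0 m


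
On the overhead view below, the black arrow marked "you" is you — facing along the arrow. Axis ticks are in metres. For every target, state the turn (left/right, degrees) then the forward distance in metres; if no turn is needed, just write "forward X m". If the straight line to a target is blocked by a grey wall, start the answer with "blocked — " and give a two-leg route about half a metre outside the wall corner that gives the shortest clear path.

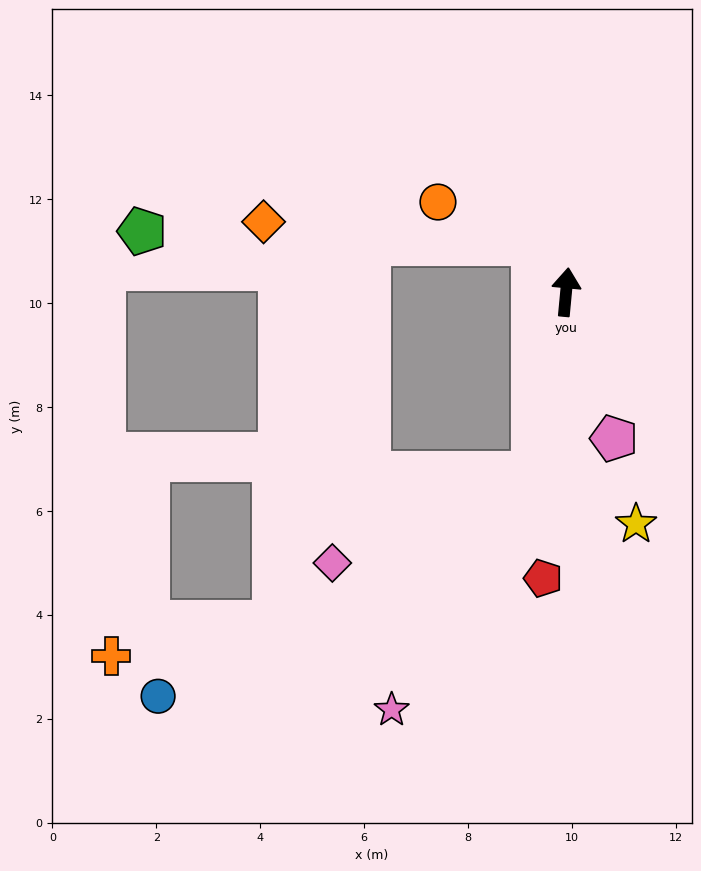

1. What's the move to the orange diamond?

blocked — turn left 39°, forward 1.1 m, then turn left 52°, forward 5.2 m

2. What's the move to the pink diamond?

blocked — turn left 175°, forward 3.5 m, then turn right 56°, forward 4.2 m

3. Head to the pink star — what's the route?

blocked — turn left 175°, forward 3.5 m, then turn right 21°, forward 5.3 m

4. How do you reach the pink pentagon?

turn right 157°, forward 3.0 m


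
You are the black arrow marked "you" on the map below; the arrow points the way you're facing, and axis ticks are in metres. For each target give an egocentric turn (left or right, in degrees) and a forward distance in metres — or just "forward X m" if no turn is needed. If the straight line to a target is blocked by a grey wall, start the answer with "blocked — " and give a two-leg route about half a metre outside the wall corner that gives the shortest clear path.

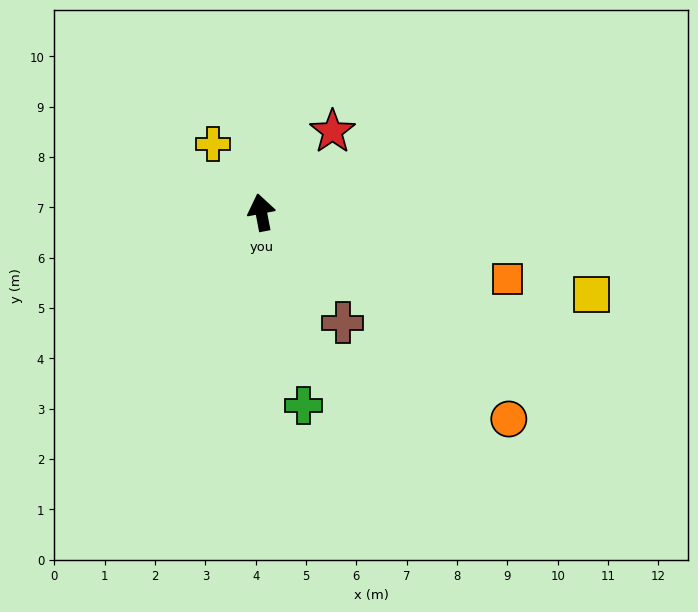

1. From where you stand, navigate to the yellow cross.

turn left 24°, forward 1.7 m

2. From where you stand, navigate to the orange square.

turn right 116°, forward 5.1 m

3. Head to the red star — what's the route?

turn right 52°, forward 2.1 m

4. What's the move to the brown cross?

turn right 154°, forward 2.7 m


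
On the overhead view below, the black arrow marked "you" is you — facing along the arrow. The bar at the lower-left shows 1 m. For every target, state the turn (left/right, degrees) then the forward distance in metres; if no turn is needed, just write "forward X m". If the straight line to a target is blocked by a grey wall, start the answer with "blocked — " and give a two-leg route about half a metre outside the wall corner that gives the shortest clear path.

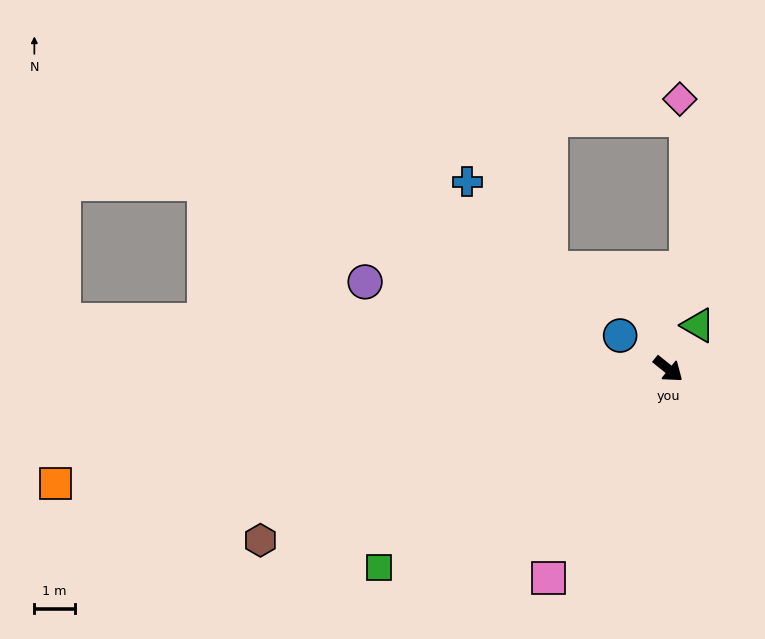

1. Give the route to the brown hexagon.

turn right 118°, forward 11.0 m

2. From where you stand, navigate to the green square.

turn right 107°, forward 8.7 m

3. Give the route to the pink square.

turn right 81°, forward 6.0 m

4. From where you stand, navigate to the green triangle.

turn left 95°, forward 1.3 m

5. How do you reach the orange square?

turn right 131°, forward 15.5 m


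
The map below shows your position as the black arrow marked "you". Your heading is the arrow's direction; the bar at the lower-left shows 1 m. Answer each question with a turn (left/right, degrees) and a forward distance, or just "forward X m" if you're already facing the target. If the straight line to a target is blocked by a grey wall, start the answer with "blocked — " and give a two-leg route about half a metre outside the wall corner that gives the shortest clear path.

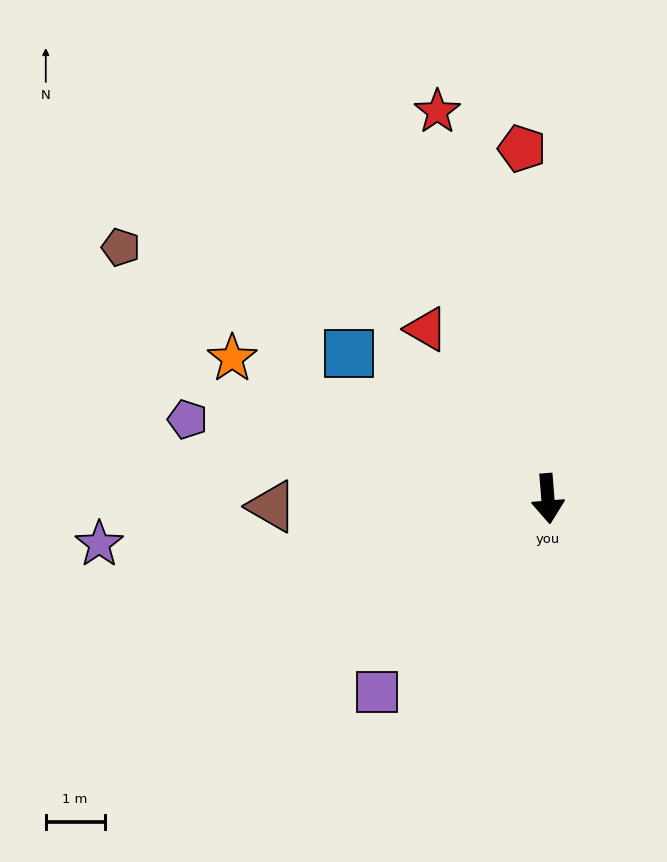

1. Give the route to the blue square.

turn right 131°, forward 4.2 m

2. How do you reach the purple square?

turn right 46°, forward 4.4 m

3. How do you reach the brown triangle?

turn right 93°, forward 4.7 m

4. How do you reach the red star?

turn right 169°, forward 6.9 m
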